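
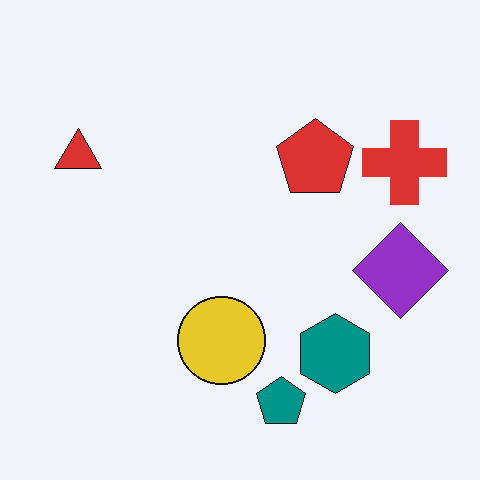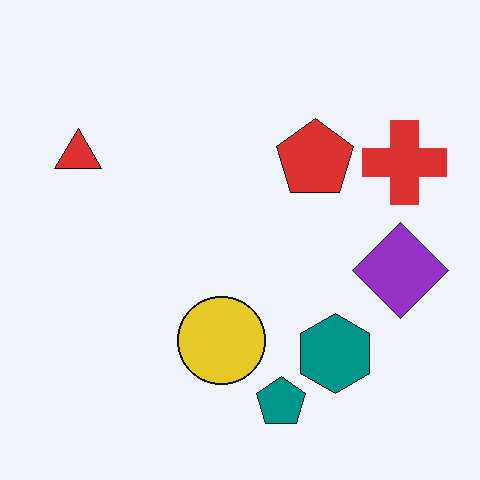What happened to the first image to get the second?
This is the original image given moderate JPEG compression.

Blocky 8×8 compression artifacts appear around shape edges and the flat background shows ringing — characteristic JPEG degradation.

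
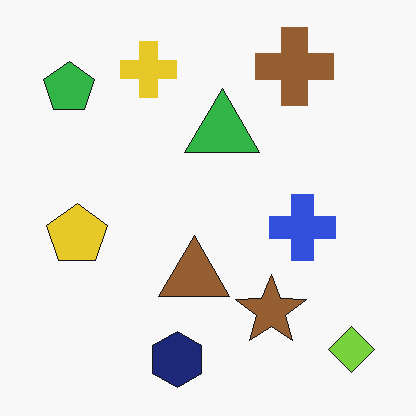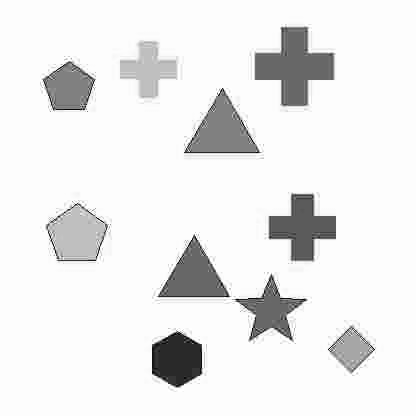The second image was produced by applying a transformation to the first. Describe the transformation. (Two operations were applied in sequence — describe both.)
Degraded with heavy JPEG compression, then converted to grayscale.

Blocky 8×8 compression artifacts appear around shape edges and the flat background shows ringing — characteristic JPEG degradation. All color is removed — every shape is now a shade of grey.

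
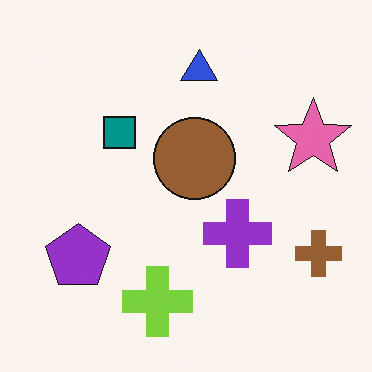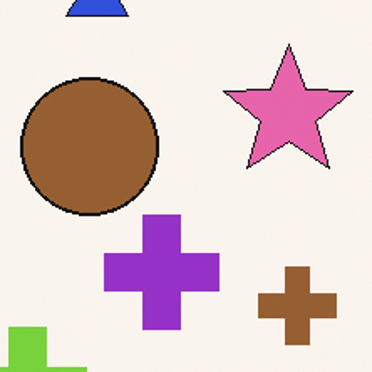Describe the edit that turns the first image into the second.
It was cropped tightly and scaled back up.

The visible shapes are larger and the field of view is narrower; shapes near the original edges may be partly or wholly outside the frame — a crop-and-rescale.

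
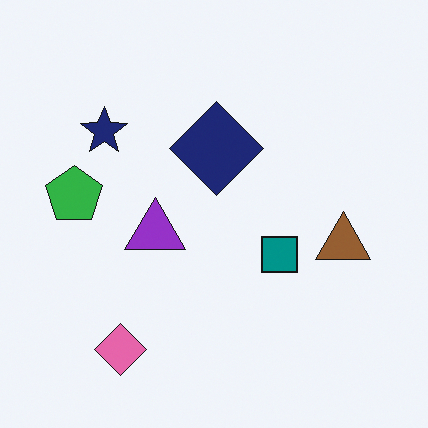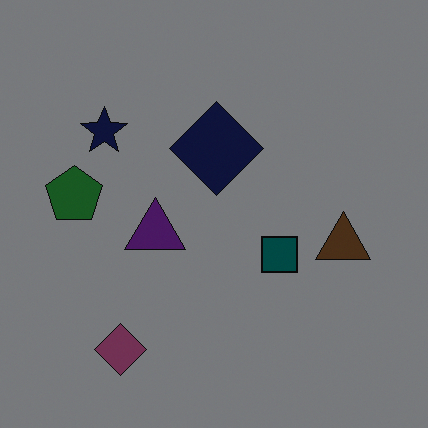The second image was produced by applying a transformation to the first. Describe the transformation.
It was substantially darkened.

Every pixel — background and shapes alike — is uniformly darkened.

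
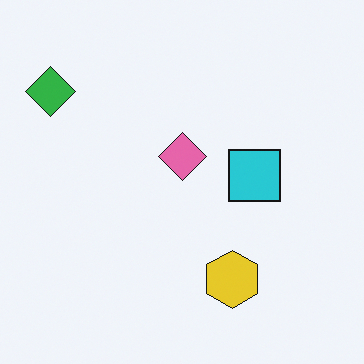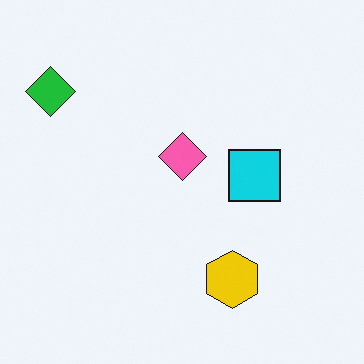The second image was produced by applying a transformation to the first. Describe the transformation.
This is the original image slightly oversaturated.

All colors are more vivid — a global saturation change.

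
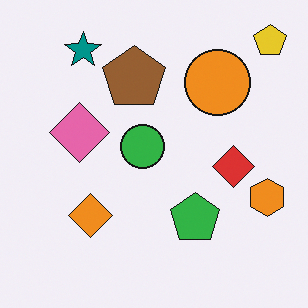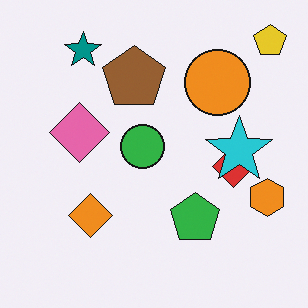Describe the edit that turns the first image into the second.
It was overlaid with an additional cyan star.

A cyan star appears in the second image that is absent from the first.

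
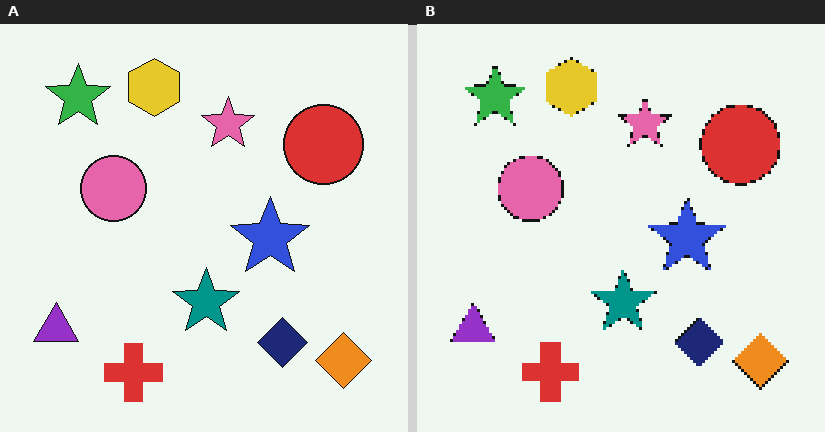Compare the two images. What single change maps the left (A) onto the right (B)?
The image was lightly pixelated (a mild mosaic effect).

Shapes are reduced to large square blocks; fine edges and outlines are lost — a downscale-then-upscale (mosaic) effect.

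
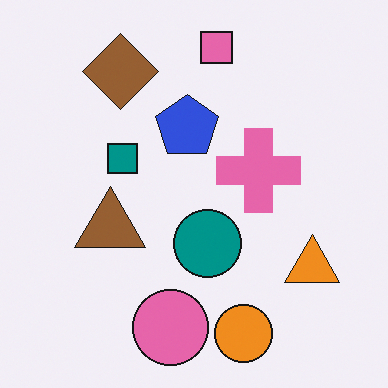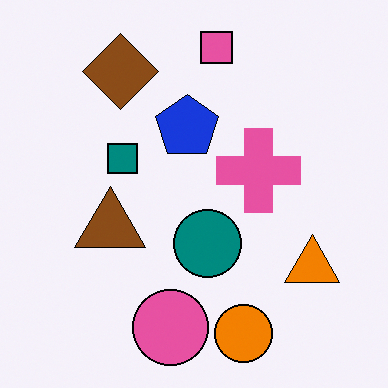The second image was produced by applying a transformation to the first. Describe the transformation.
Given slightly increased contrast.

Tones are pushed away from mid-grey across the whole image — a global contrast change.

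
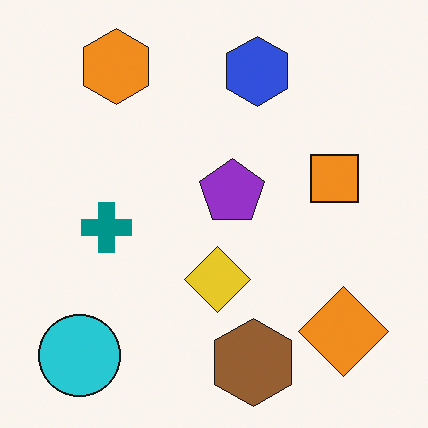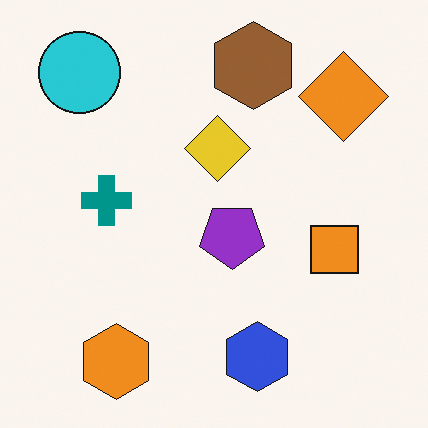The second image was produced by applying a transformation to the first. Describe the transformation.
The second image is the first flipped vertically (top ↔ bottom).

The orange hexagon is in the top-left of the first image and the bottom-left of the second — shapes on opposite sides of the horizontal midline have swapped in a mirror flip.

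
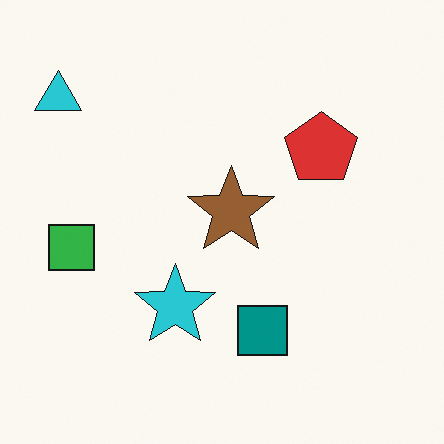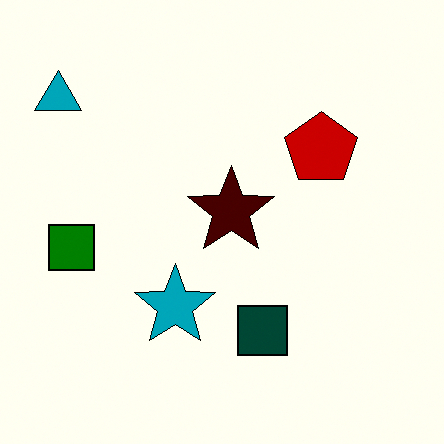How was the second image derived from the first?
The transformation is: given much higher contrast.

Tones are pushed away from mid-grey across the whole image — a global contrast change.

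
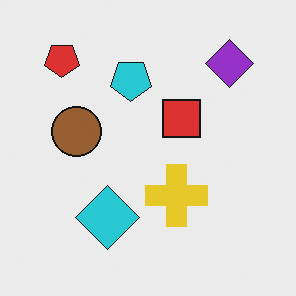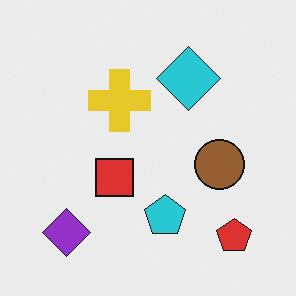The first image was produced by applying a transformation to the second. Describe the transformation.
The first image is the second rotated 180°.

The red pentagon sits in the bottom-right of the second image and the top-left of the first — consistent with a whole-image 180° rotation.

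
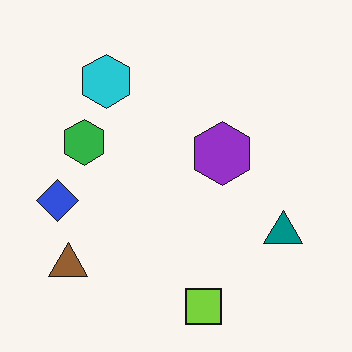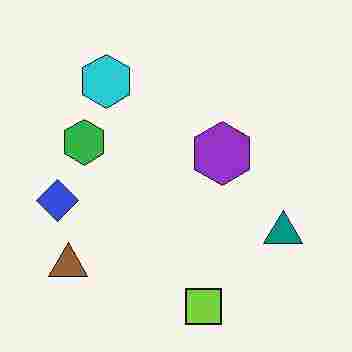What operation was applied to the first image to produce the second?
This is the original image heavily JPEG-compressed with obvious blocking artifacts.

Blocky 8×8 compression artifacts appear around shape edges and the flat background shows ringing — characteristic JPEG degradation.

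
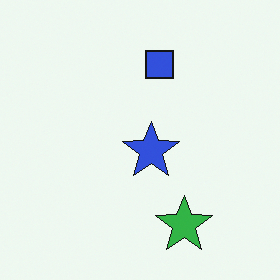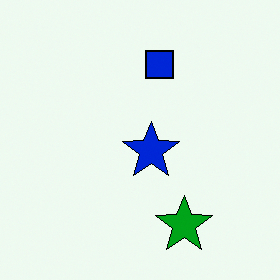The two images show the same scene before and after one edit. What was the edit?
The transformation is: given slightly increased contrast.

Tones are pushed away from mid-grey across the whole image — a global contrast change.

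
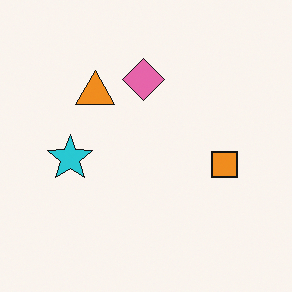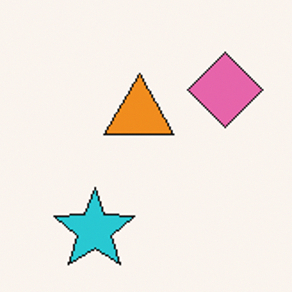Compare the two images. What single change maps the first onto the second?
The transformation is: cropped to a noticeably smaller region and rescaled.

The visible shapes are larger and the field of view is narrower; shapes near the original edges may be partly or wholly outside the frame — a crop-and-rescale.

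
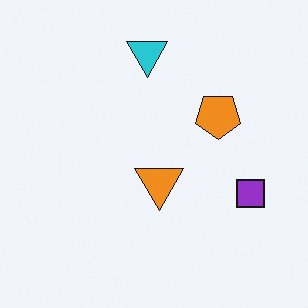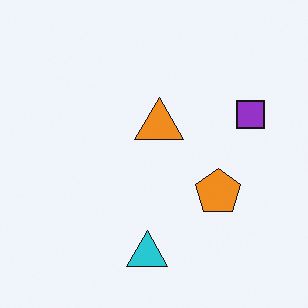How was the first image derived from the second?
This is the original image flipped vertically (top ↔ bottom).

The cyan triangle is in the bottom of the second image and the top of the first — shapes on opposite sides of the horizontal midline have swapped in a mirror flip.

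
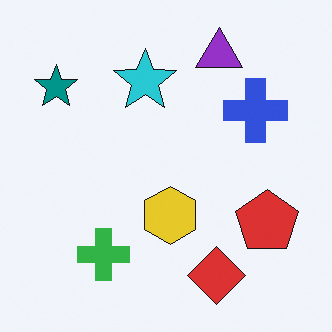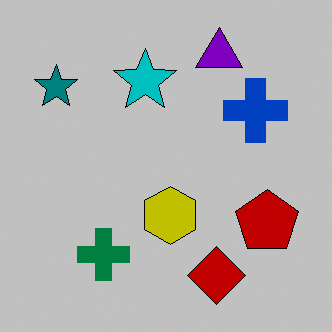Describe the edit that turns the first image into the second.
This is the original image heavily posterized to just a handful of flat colors.

Each flat color has snapped to a coarser quantized level — most visibly, the near-white background has dropped to a flat grey.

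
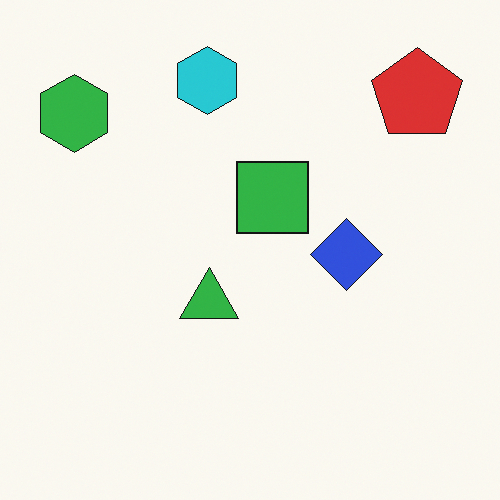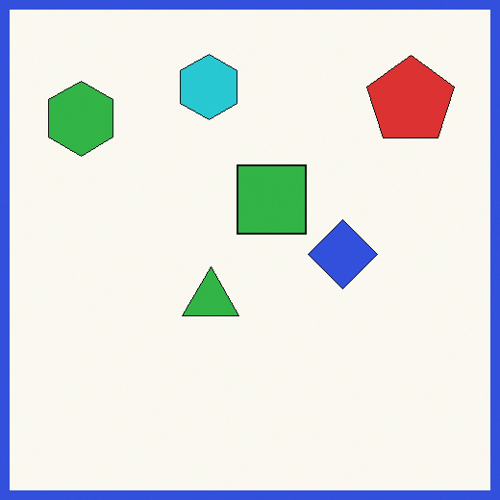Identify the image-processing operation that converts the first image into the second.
The transformation is: framed with a blue border.

A solid blue frame runs around the edge of the second image, with the content slightly shrunk inside it.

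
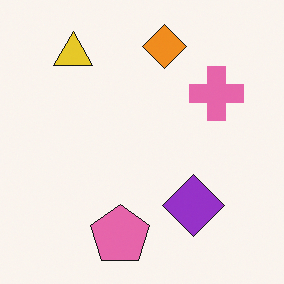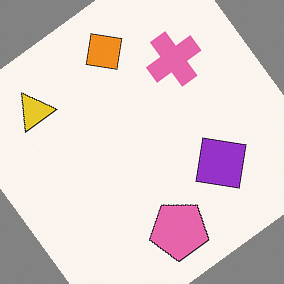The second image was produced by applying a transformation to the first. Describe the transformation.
The transformation is: rotated counter-clockwise by a large amount — several tens of degrees.

Every shape is tilted by the same angle and the image corners show triangular fill wedges — a whole-image rotation by a non-right angle.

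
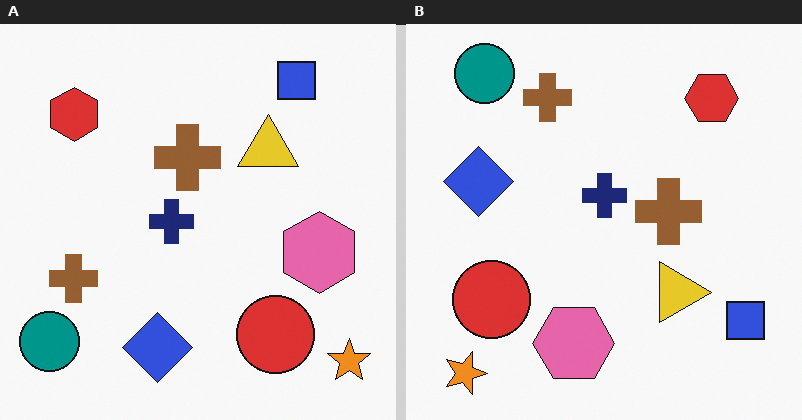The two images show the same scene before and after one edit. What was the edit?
The right (B) image is the left (A) rotated 90° clockwise.

The orange star sits in the bottom-right of the left (A) image and the bottom-left of the right (B) — consistent with a whole-image 90° clockwise rotation.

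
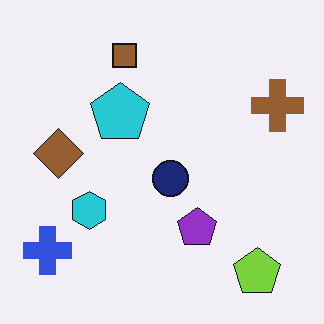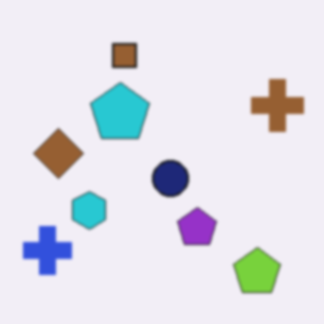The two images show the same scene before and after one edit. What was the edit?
It was given a subtle gaussian blur.

Shape edges and outlines are uniformly softened across the whole image.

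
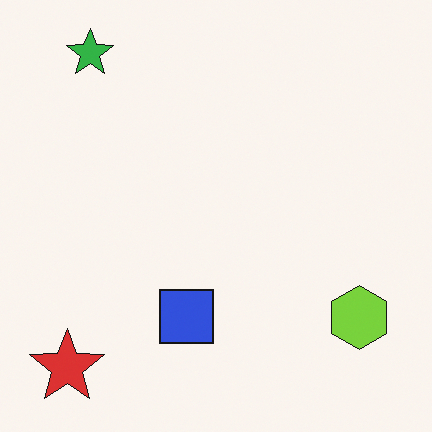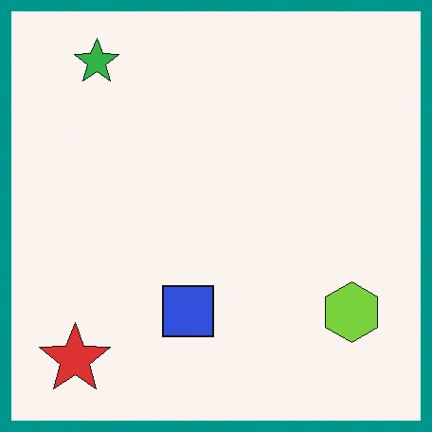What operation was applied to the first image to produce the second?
Framed with a teal border.

A solid teal frame runs around the edge of the second image, with the content slightly shrunk inside it.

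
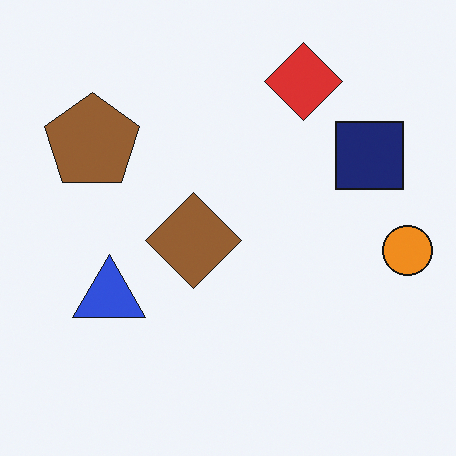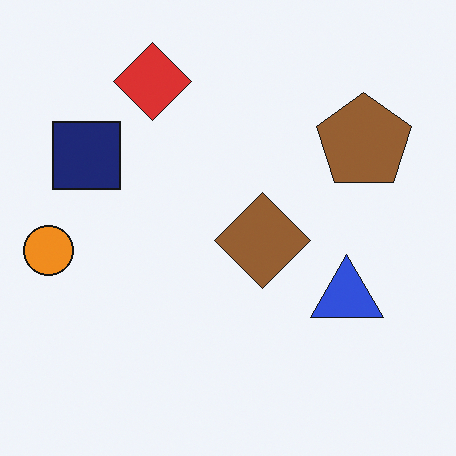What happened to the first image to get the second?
Flipped horizontally (left ↔ right).

The orange circle is in the right of the first image and the left of the second — shapes on opposite sides of the vertical midline have swapped in a mirror flip.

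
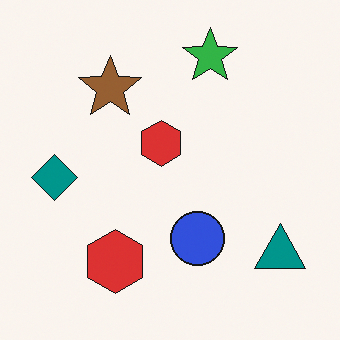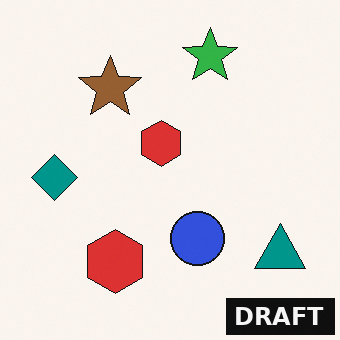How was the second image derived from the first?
It was watermarked with the text "DRAFT" in the lower-right corner.

A dark label reading "DRAFT" appears in the lower-right corner.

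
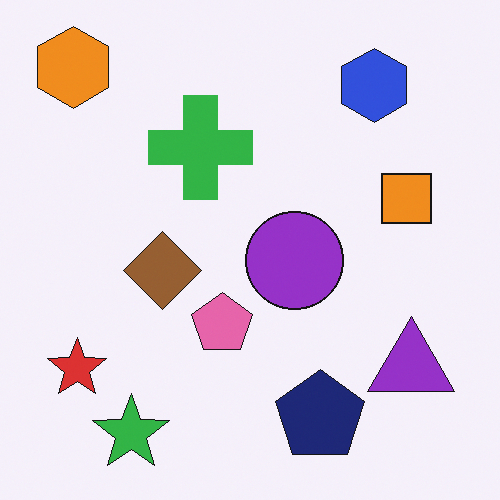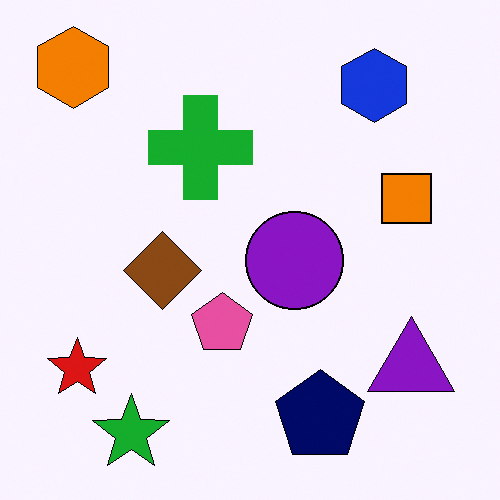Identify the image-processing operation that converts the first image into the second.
The transformation is: given slightly increased contrast.

Tones are pushed away from mid-grey across the whole image — a global contrast change.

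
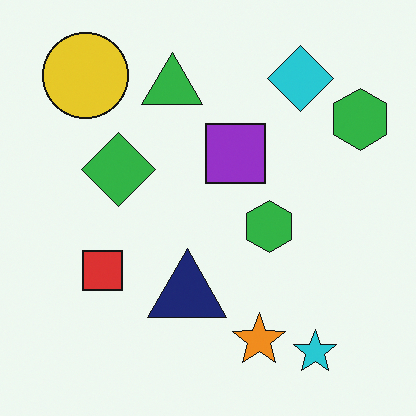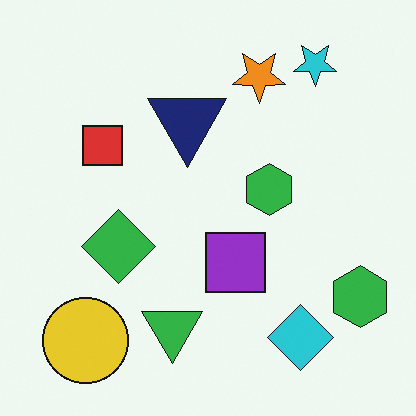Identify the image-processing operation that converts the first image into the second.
Flipped vertically (top ↔ bottom).

The cyan star is in the bottom-right of the first image and the top-right of the second — shapes on opposite sides of the horizontal midline have swapped in a mirror flip.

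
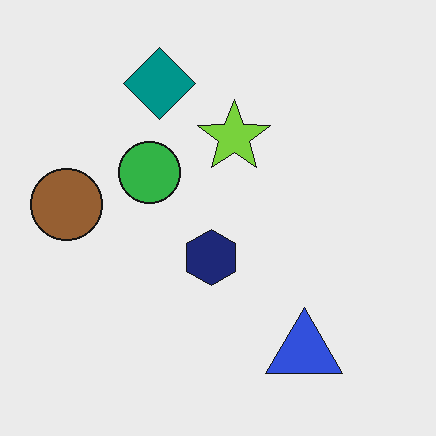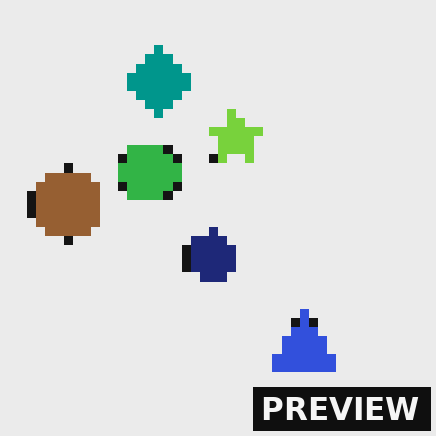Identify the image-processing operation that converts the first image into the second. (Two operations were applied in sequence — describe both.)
Coarsely pixelated, then watermarked with the text "PREVIEW" in the lower-right corner.

Shapes are reduced to large square blocks; fine edges and outlines are lost — a downscale-then-upscale (mosaic) effect. A dark label reading "PREVIEW" appears in the lower-right corner.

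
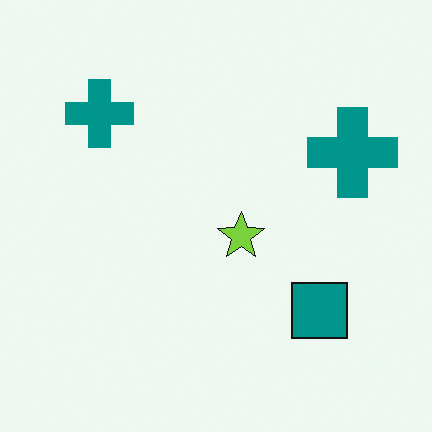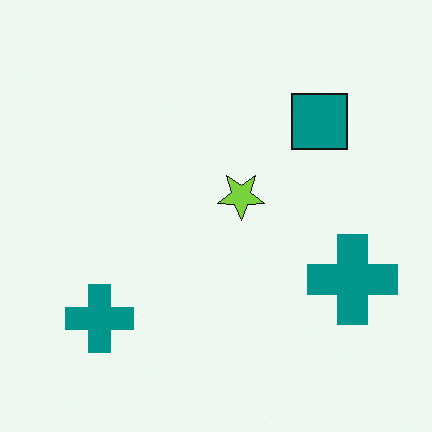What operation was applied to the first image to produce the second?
The image was flipped vertically (top ↔ bottom).

The teal square is in the bottom-right of the first image and the top-right of the second — shapes on opposite sides of the horizontal midline have swapped in a mirror flip.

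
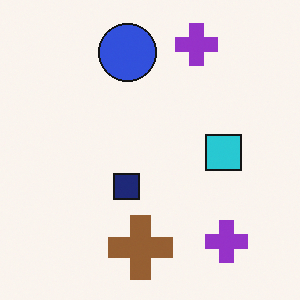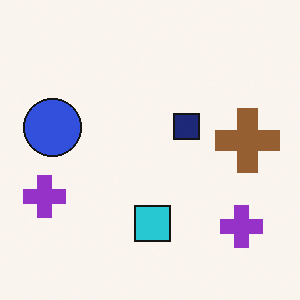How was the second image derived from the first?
The second image is the first transposed (reflected across the top-left ↔ bottom-right diagonal).

Shapes have swapped their row and column positions — what was in the top-right is now in the bottom-left — a diagonal reflection.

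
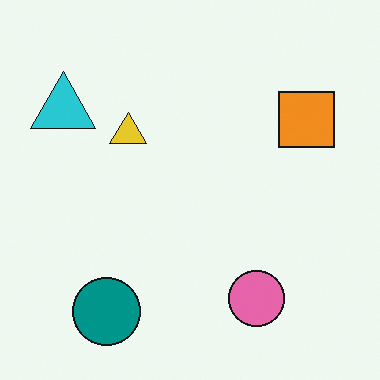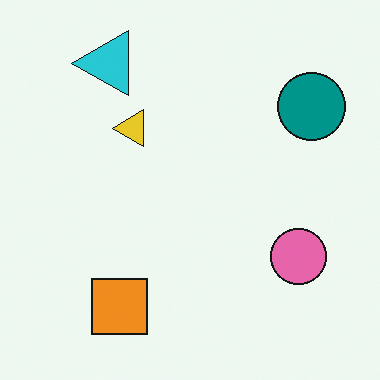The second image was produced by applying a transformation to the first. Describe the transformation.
This is the original image transposed (reflected across the top-left ↔ bottom-right diagonal).

Shapes have swapped their row and column positions — what was in the top-right is now in the bottom-left — a diagonal reflection.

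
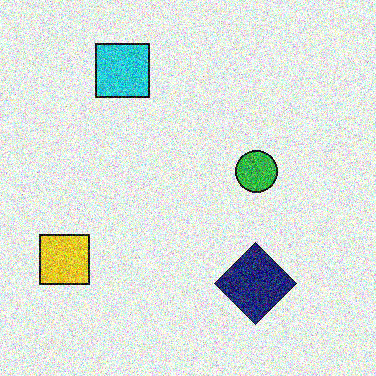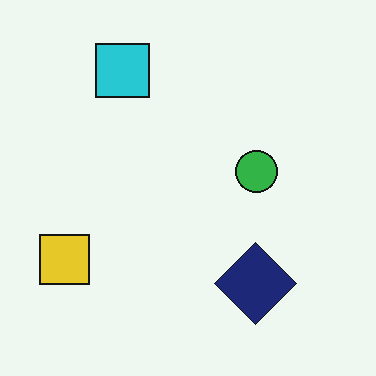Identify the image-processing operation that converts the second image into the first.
This is the original image degraded with a thick layer of grain.

Random speckle covers the whole image, including the flat background.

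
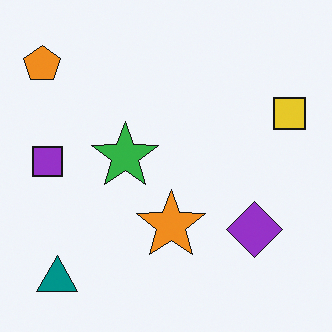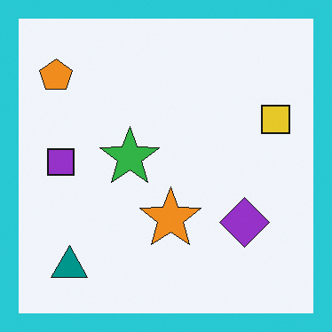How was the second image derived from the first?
The image was framed with a cyan border.

A solid cyan frame runs around the edge of the second image, with the content slightly shrunk inside it.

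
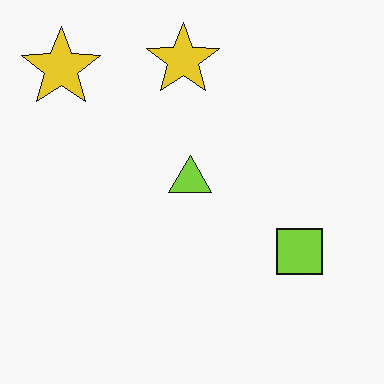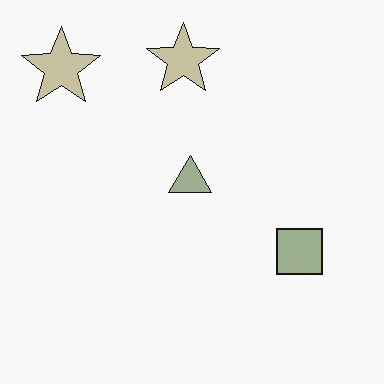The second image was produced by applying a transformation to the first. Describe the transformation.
The second image is the first heavily desaturated.

All colors are more muted and greyish — a global saturation change.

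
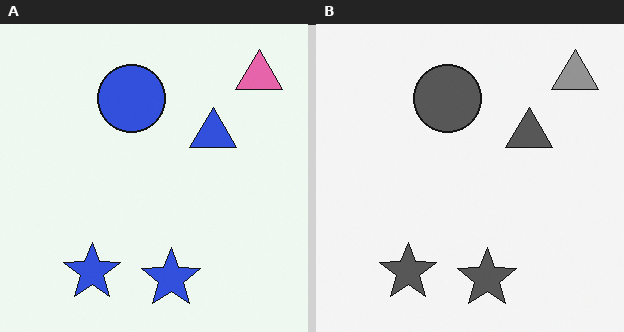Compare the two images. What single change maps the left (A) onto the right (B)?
It was converted to grayscale.

All color is removed — every shape is now a shade of grey.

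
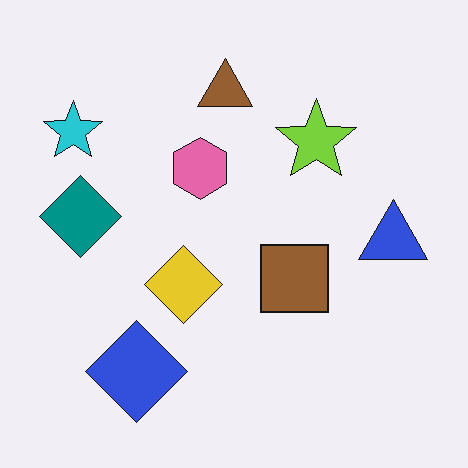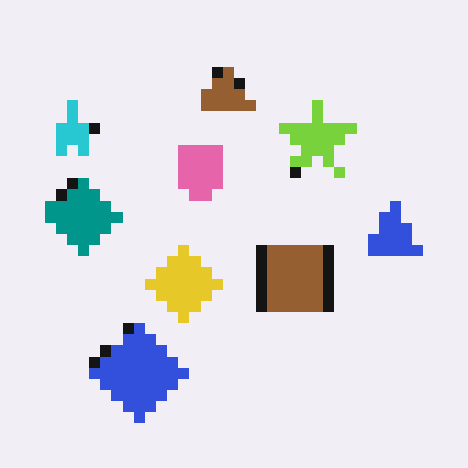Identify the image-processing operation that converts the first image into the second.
Coarsely pixelated.

Shapes are reduced to large square blocks; fine edges and outlines are lost — a downscale-then-upscale (mosaic) effect.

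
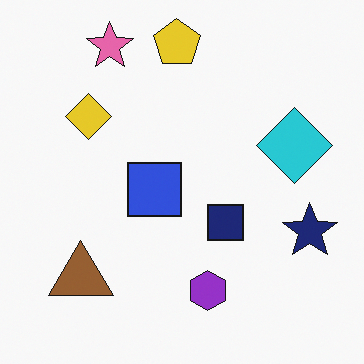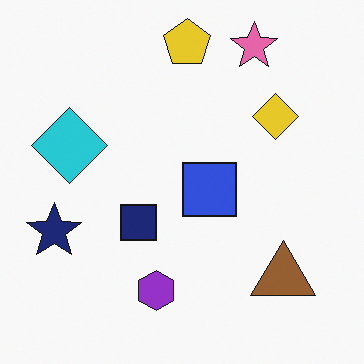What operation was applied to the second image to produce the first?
The image was flipped horizontally (left ↔ right).

The navy star is in the left of the second image and the right of the first — shapes on opposite sides of the vertical midline have swapped in a mirror flip.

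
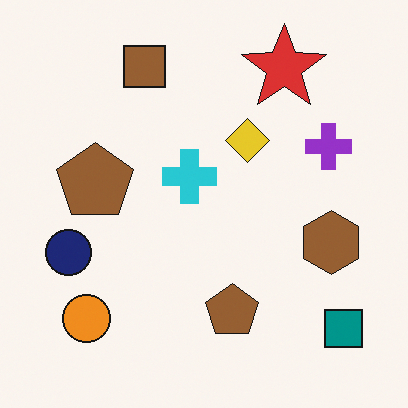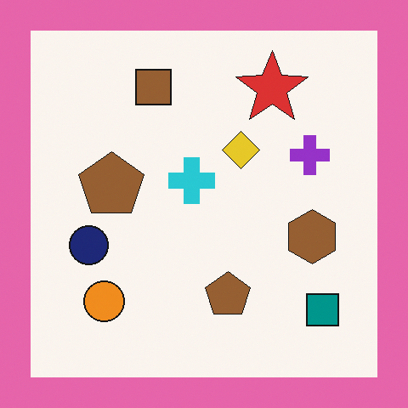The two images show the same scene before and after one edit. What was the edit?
This is the original image framed with a pink border.

A solid pink frame runs around the edge of the second image, with the content slightly shrunk inside it.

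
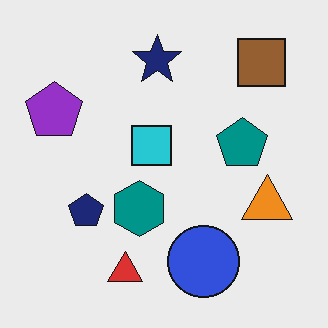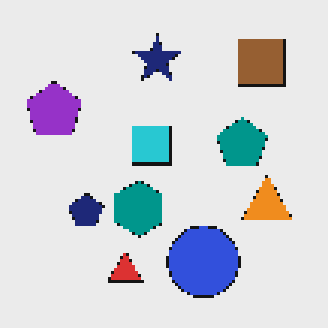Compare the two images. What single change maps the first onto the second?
The second image is the first lightly pixelated (a mild mosaic effect).

Shapes are reduced to large square blocks; fine edges and outlines are lost — a downscale-then-upscale (mosaic) effect.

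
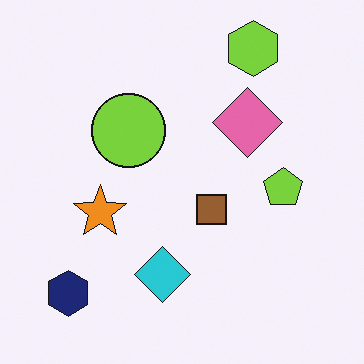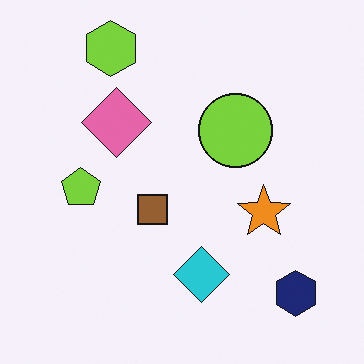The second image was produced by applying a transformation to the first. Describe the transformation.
The image was flipped horizontally (left ↔ right).

The navy hexagon is in the bottom-left of the first image and the bottom-right of the second — shapes on opposite sides of the vertical midline have swapped in a mirror flip.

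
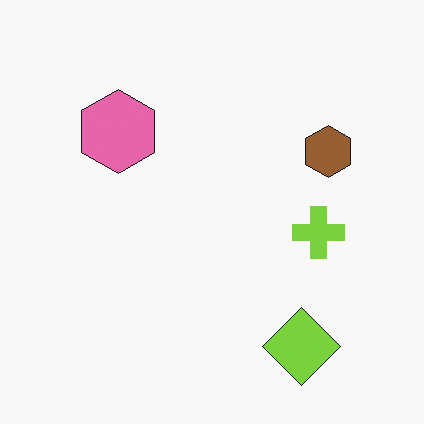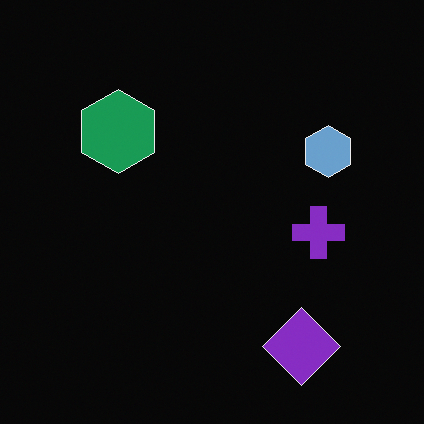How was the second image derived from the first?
The image was color-inverted (negative).

The light background has become dark and every shape's color is its complement — a photographic negative.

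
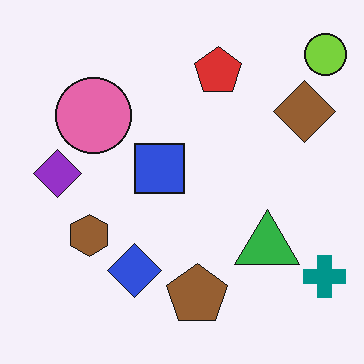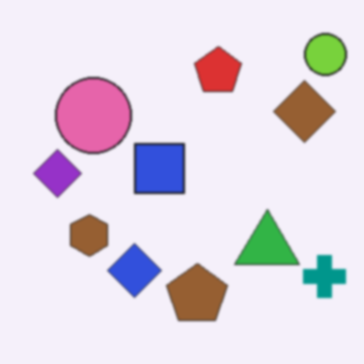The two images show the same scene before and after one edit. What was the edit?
The second image is the first given a subtle gaussian blur.

Shape edges and outlines are uniformly softened across the whole image.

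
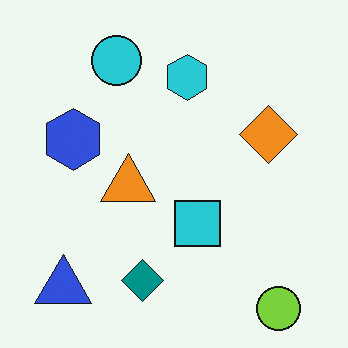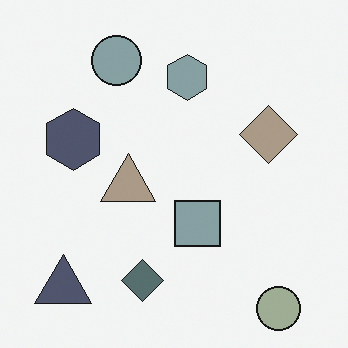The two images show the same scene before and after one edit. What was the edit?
The second image is the first made much more muted (saturation change).

All colors are more muted and greyish — a global saturation change.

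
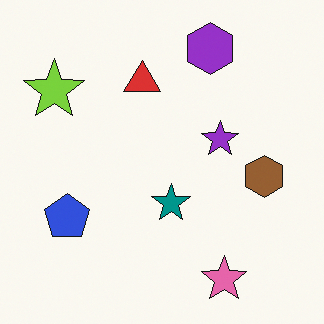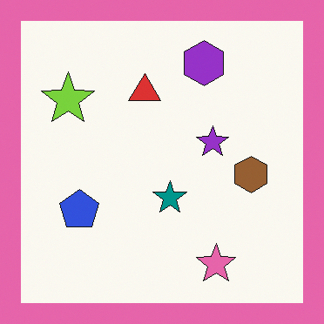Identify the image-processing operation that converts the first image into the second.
The transformation is: framed with a pink border.

A solid pink frame runs around the edge of the second image, with the content slightly shrunk inside it.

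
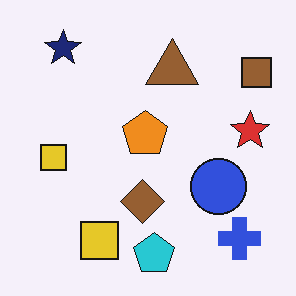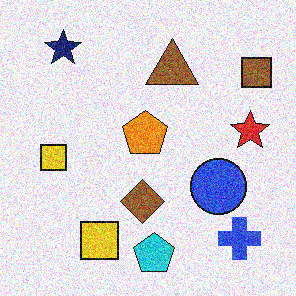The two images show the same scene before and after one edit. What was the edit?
It was degraded with heavy additive noise.

Random speckle covers the whole image, including the flat background.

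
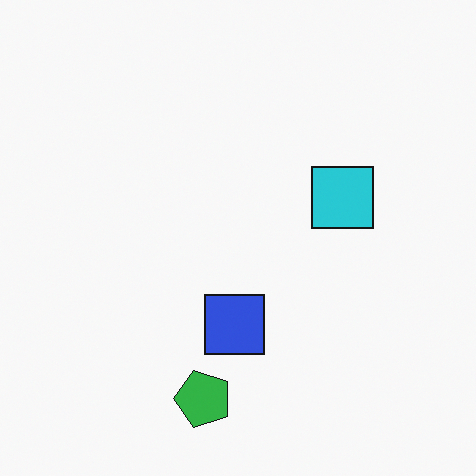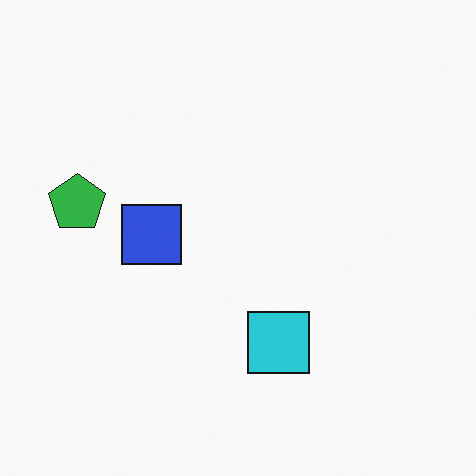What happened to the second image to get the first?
The transformation is: rotated 90° counter-clockwise.

The green pentagon sits in the left of the second image and the bottom of the first — consistent with a whole-image 90° counter-clockwise rotation.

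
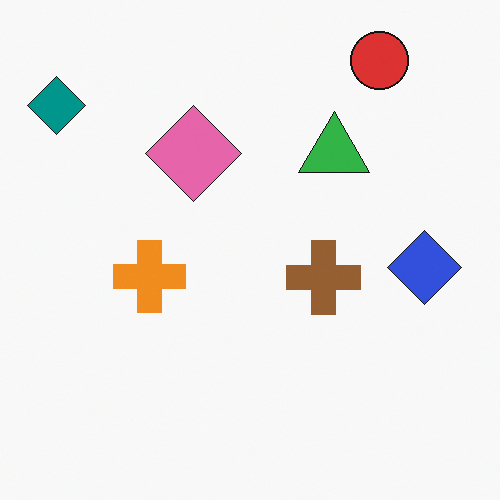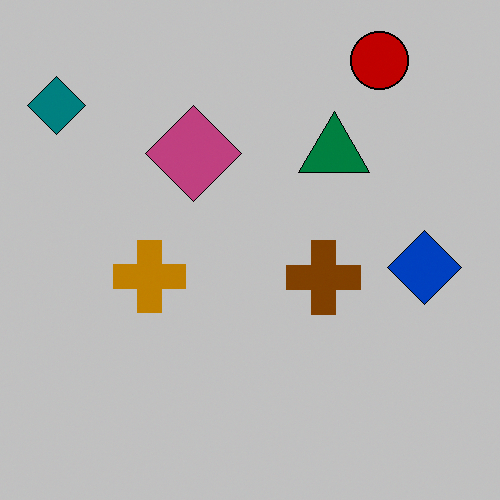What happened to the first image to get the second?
This is the original image heavily posterized to just a handful of flat colors.

Each flat color has snapped to a coarser quantized level — most visibly, the near-white background has dropped to a flat grey.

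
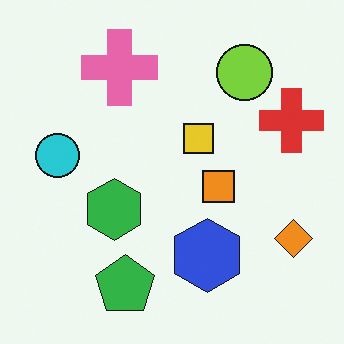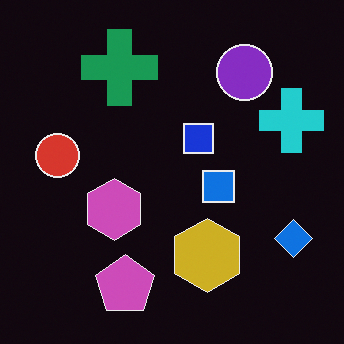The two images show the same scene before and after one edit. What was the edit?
The transformation is: color-inverted (negative).

The light background has become dark and every shape's color is its complement — a photographic negative.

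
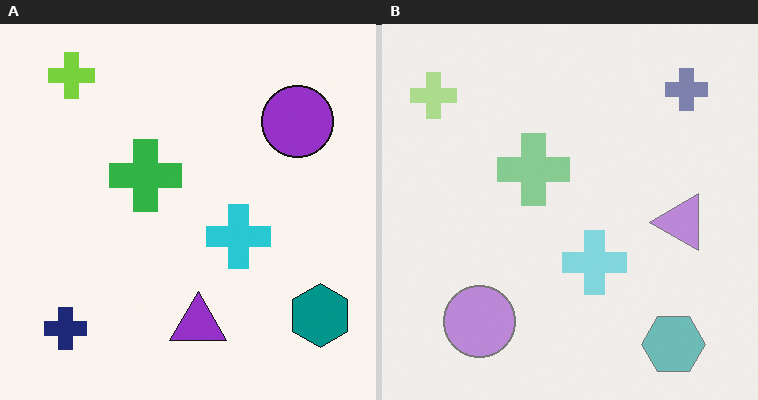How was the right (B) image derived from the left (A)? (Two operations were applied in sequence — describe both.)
Transposed (reflected across the top-left ↔ bottom-right diagonal), then washed out (contrast reduced).

Shapes have swapped their row and column positions — what was in the top-right is now in the bottom-left — a diagonal reflection. Tones are pushed toward mid-grey across the whole image — a global contrast change.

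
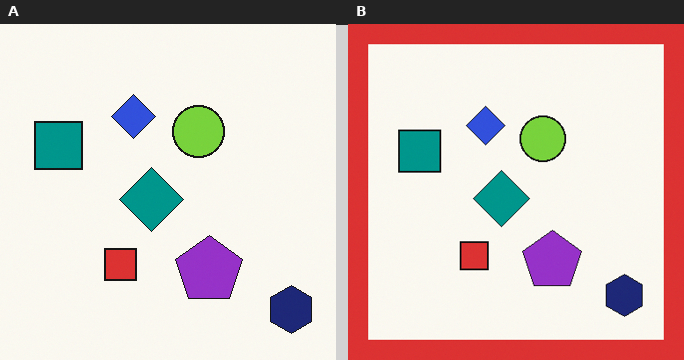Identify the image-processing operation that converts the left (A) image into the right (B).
This is the original image framed with a red border.

A solid red frame runs around the edge of the right (B) image, with the content slightly shrunk inside it.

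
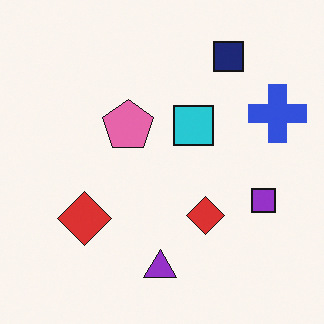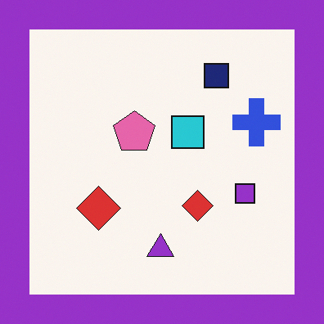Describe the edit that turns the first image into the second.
The second image is the first framed with a purple border.

A solid purple frame runs around the edge of the second image, with the content slightly shrunk inside it.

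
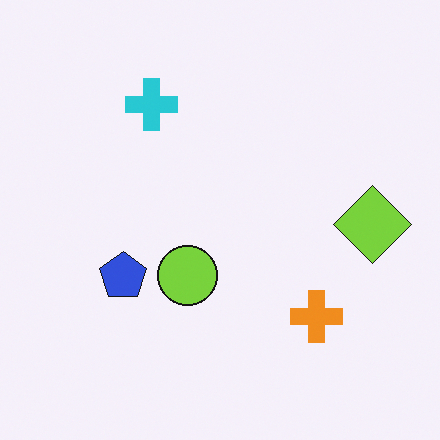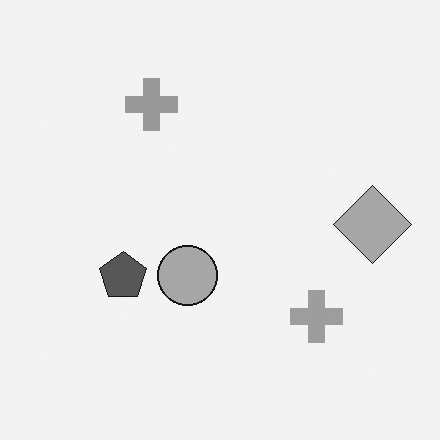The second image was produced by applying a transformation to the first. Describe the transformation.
The transformation is: converted to grayscale.

All color is removed — every shape is now a shade of grey.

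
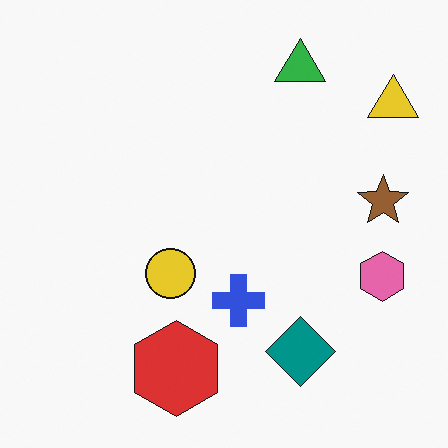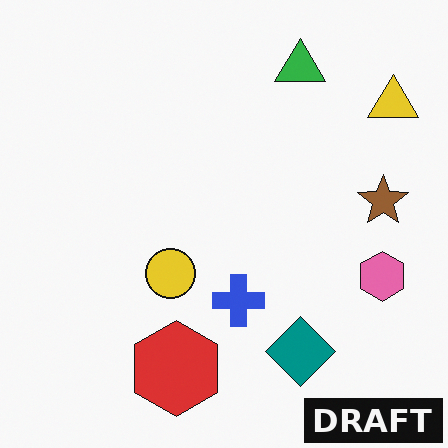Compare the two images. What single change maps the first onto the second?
This is the original image watermarked with the text "DRAFT" in the lower-right corner.

A dark label reading "DRAFT" appears in the lower-right corner.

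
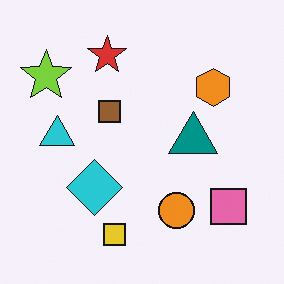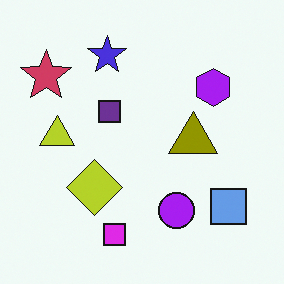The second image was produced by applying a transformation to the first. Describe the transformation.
The image was hue-shifted through roughly half the color wheel.

Every shape's color has rotated by the same amount around the hue wheel — a uniform hue shift.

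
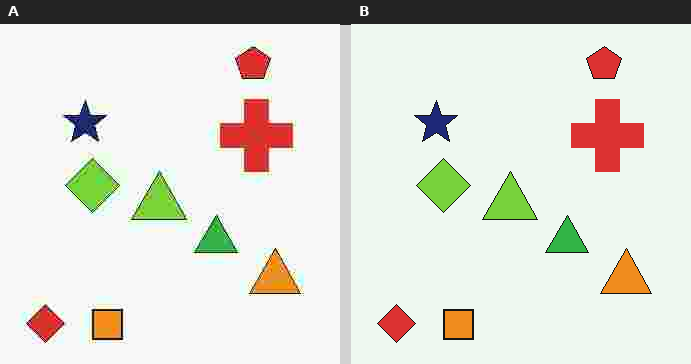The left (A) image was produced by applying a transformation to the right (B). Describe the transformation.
The transformation is: heavily JPEG-compressed with obvious blocking artifacts.

Blocky 8×8 compression artifacts appear around shape edges and the flat background shows ringing — characteristic JPEG degradation.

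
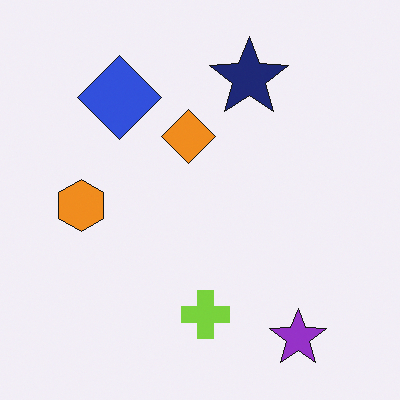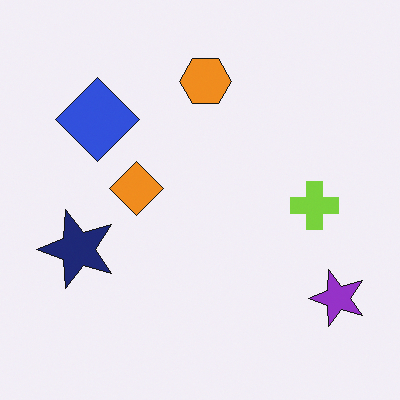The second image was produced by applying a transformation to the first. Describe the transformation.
The second image is the first transposed (reflected across the top-left ↔ bottom-right diagonal).

Shapes have swapped their row and column positions — what was in the top-right is now in the bottom-left — a diagonal reflection.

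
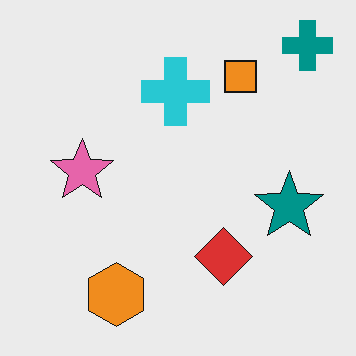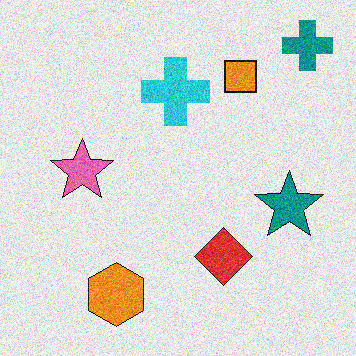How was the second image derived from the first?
The image was degraded with visible gaussian noise.

Random speckle covers the whole image, including the flat background.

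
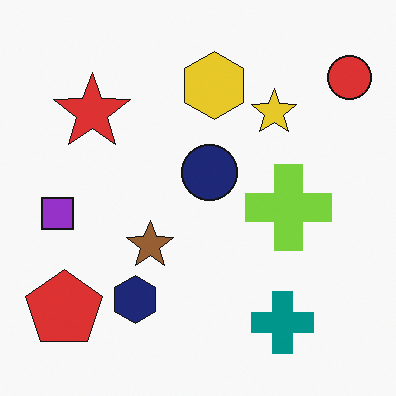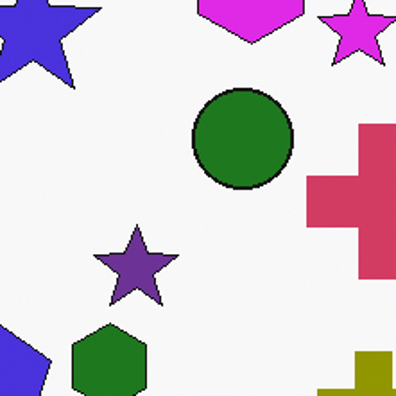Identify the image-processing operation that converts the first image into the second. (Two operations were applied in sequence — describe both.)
The image was hue-shifted through roughly half the color wheel, then cropped to a noticeably smaller region and rescaled.

Every shape's color has rotated by the same amount around the hue wheel — a uniform hue shift. The visible shapes are larger and the field of view is narrower; shapes near the original edges may be partly or wholly outside the frame — a crop-and-rescale.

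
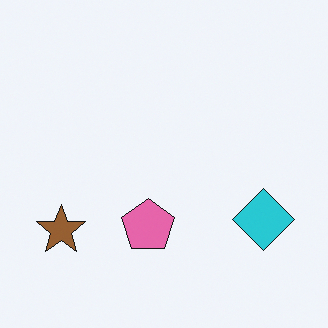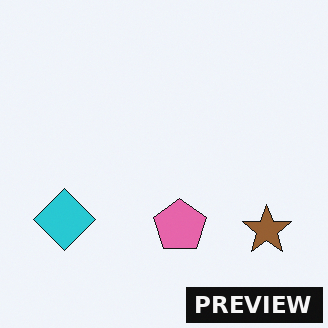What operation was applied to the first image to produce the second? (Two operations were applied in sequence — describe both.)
Flipped horizontally (left ↔ right), then watermarked with the text "PREVIEW" in the lower-right corner.

The brown star is in the bottom-left of the first image and the bottom-right of the second — shapes on opposite sides of the vertical midline have swapped in a mirror flip. A dark label reading "PREVIEW" appears in the lower-right corner.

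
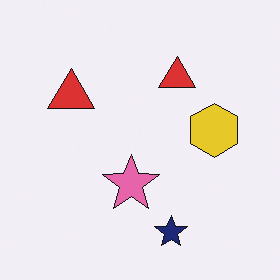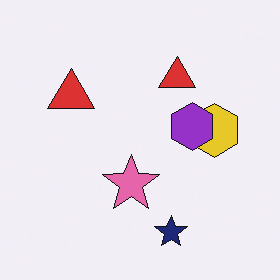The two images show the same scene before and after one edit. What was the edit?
It was overlaid with an additional purple hexagon.

A purple hexagon appears in the second image that is absent from the first.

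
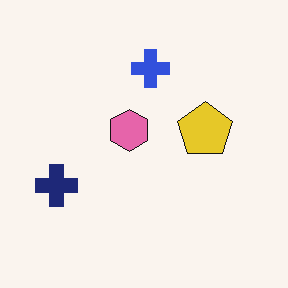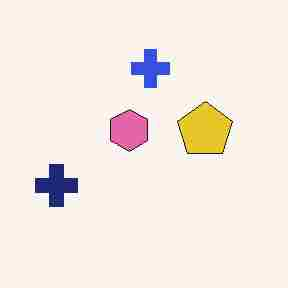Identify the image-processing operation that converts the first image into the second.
The transformation is: degraded with heavy JPEG compression.

Blocky 8×8 compression artifacts appear around shape edges and the flat background shows ringing — characteristic JPEG degradation.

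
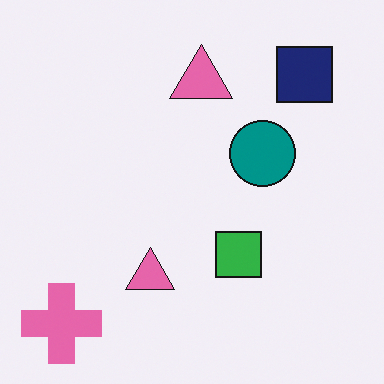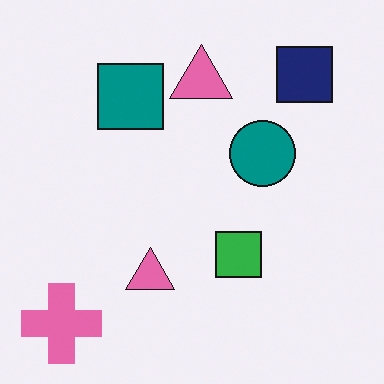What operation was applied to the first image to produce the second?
The transformation is: overlaid with an additional teal square.

A teal square appears in the second image that is absent from the first.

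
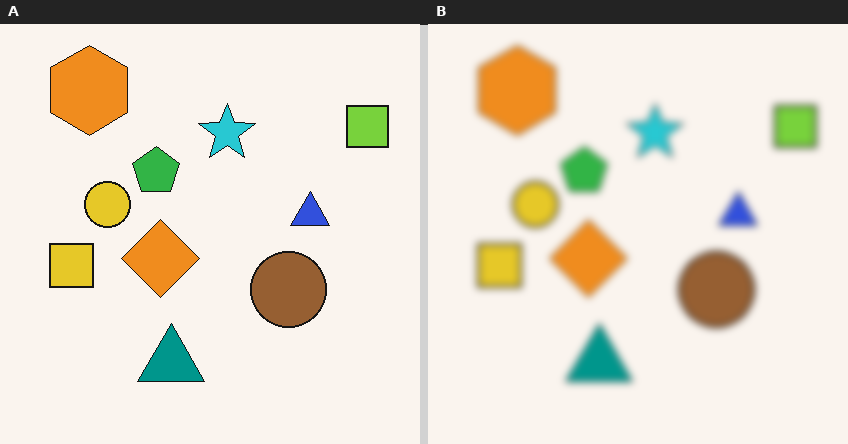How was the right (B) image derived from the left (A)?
The transformation is: noticeably gaussian-blurred.

Shape edges and outlines are uniformly softened across the whole image.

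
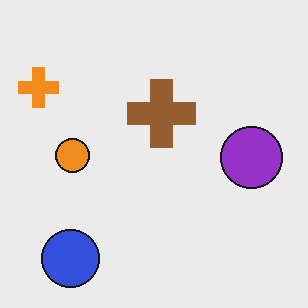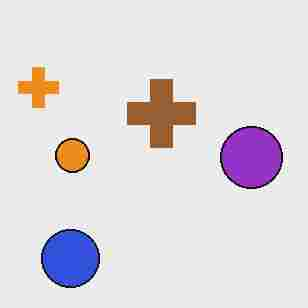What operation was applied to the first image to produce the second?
The transformation is: heavily JPEG-compressed with obvious blocking artifacts.

Blocky 8×8 compression artifacts appear around shape edges and the flat background shows ringing — characteristic JPEG degradation.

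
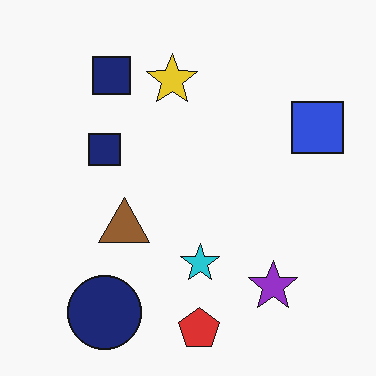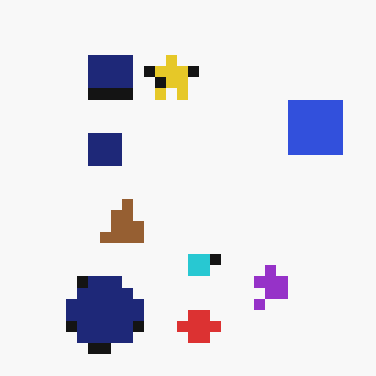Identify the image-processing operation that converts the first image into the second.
Coarsely pixelated.

Shapes are reduced to large square blocks; fine edges and outlines are lost — a downscale-then-upscale (mosaic) effect.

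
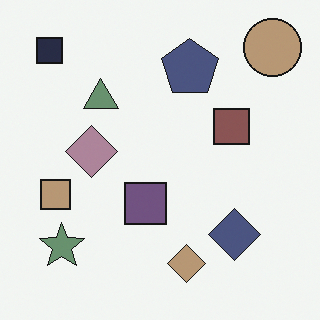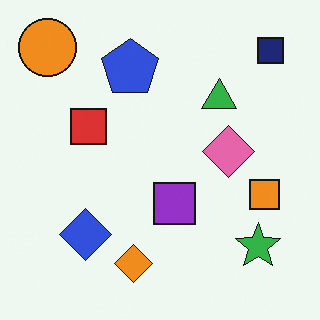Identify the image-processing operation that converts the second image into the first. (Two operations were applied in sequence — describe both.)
The first image is the second heavily desaturated, then flipped horizontally (left ↔ right).

All colors are more muted and greyish — a global saturation change. The orange circle is in the top-left of the second image and the top-right of the first — shapes on opposite sides of the vertical midline have swapped in a mirror flip.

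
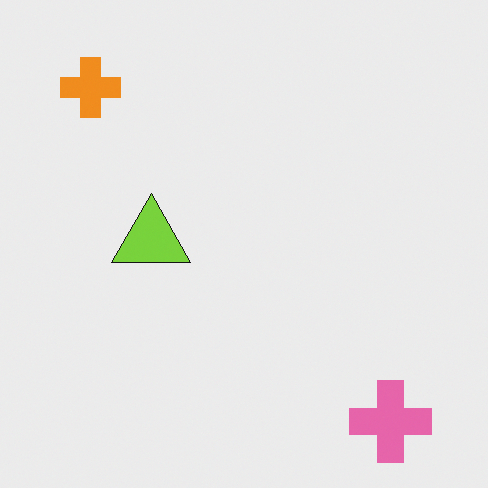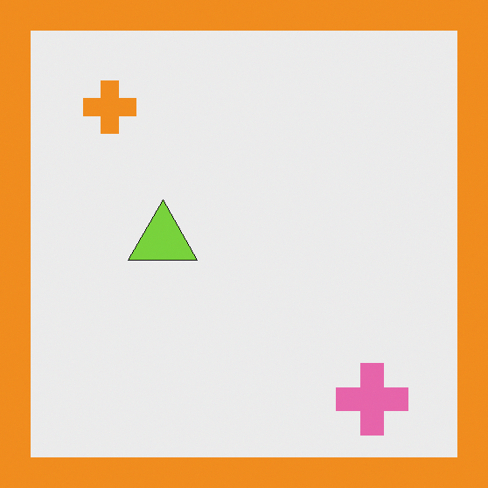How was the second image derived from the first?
It was framed with a orange border.

A solid orange frame runs around the edge of the second image, with the content slightly shrunk inside it.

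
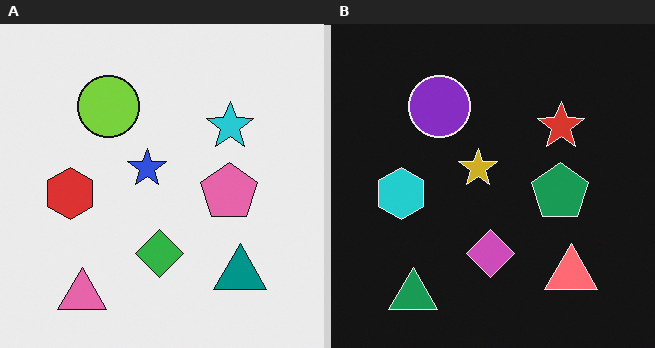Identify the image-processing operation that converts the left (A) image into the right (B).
The transformation is: color-inverted (negative).

The light background has become dark and every shape's color is its complement — a photographic negative.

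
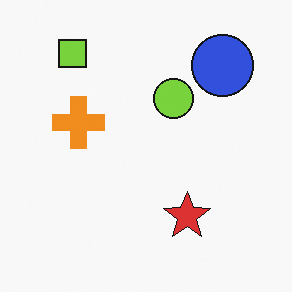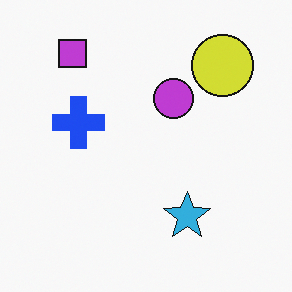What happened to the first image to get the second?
The image was hue-shifted through roughly half the color wheel.

Every shape's color has rotated by the same amount around the hue wheel — a uniform hue shift.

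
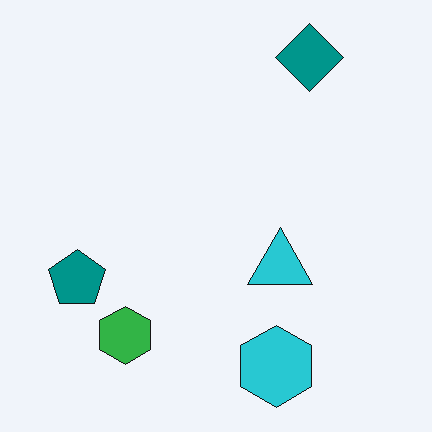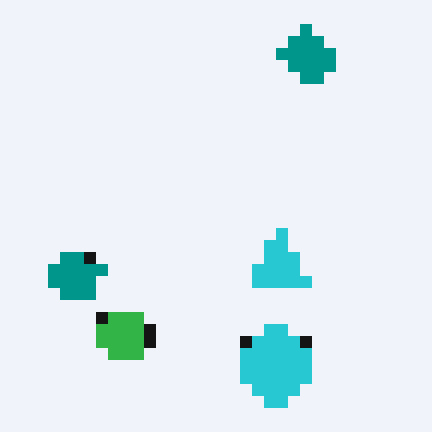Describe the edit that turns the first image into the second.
This is the original image heavily pixelated into large blocks.

Shapes are reduced to large square blocks; fine edges and outlines are lost — a downscale-then-upscale (mosaic) effect.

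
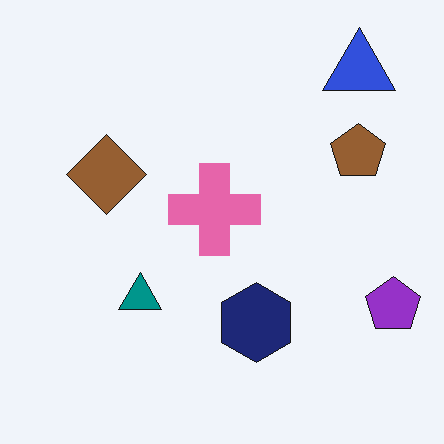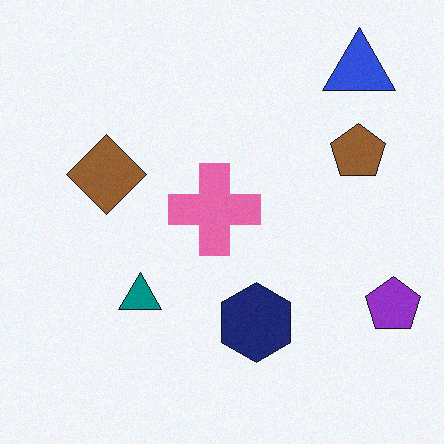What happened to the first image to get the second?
The transformation is: degraded with a light layer of grain.

Random speckle covers the whole image, including the flat background.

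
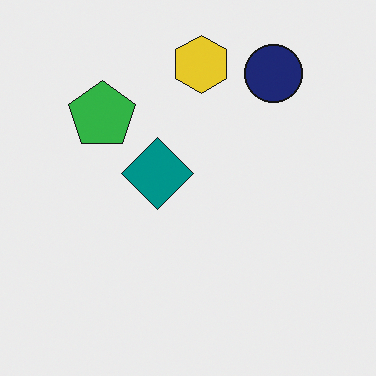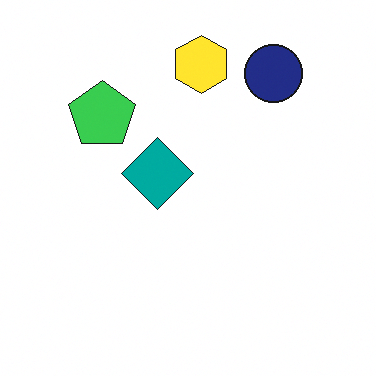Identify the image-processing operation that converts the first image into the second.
The transformation is: slightly brightened.

Every pixel — background and shapes alike — is uniformly brightened.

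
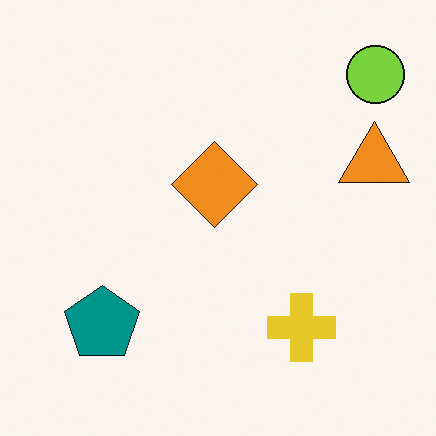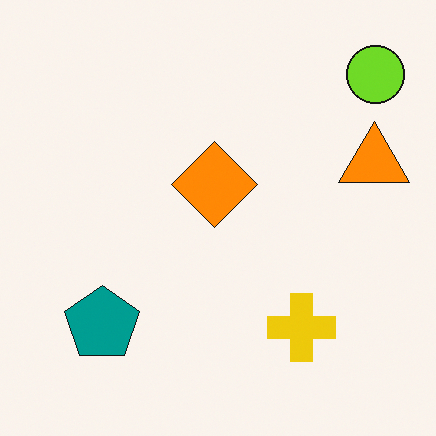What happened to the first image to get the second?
It was slightly oversaturated.

All colors are more vivid — a global saturation change.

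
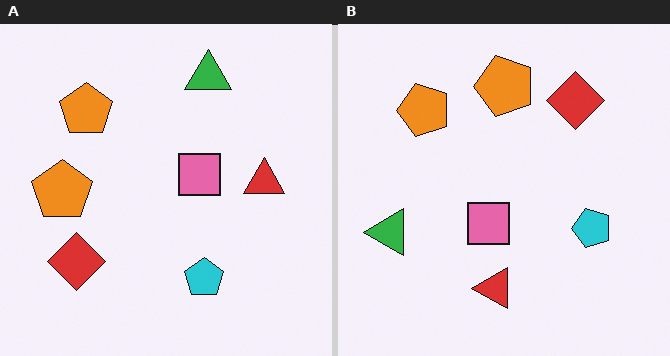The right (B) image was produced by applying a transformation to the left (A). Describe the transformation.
The image was transposed (reflected across the top-left ↔ bottom-right diagonal).

Shapes have swapped their row and column positions — what was in the top-right is now in the bottom-left — a diagonal reflection.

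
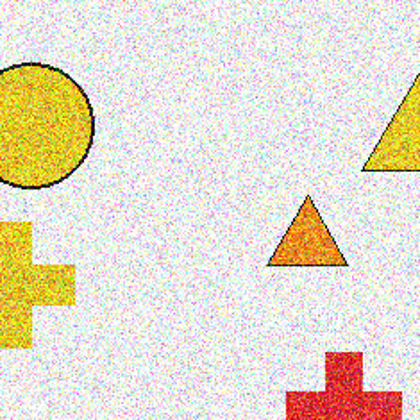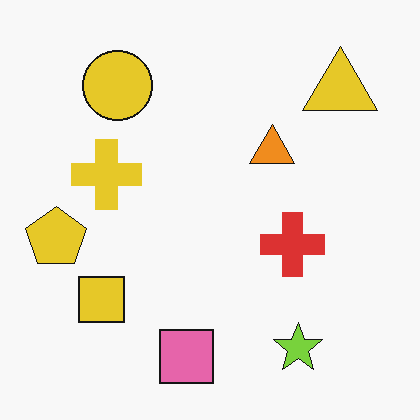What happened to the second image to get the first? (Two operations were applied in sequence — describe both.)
The image was degraded with a thick layer of grain, then cropped tightly and scaled back up.

Random speckle covers the whole image, including the flat background. The visible shapes are larger and the field of view is narrower; shapes near the original edges may be partly or wholly outside the frame — a crop-and-rescale.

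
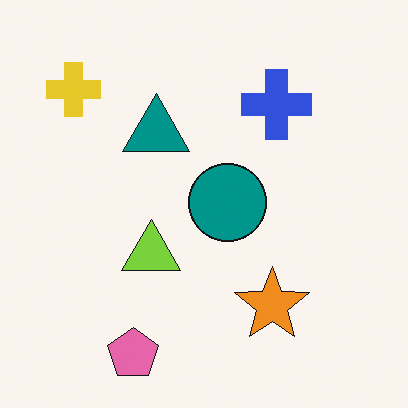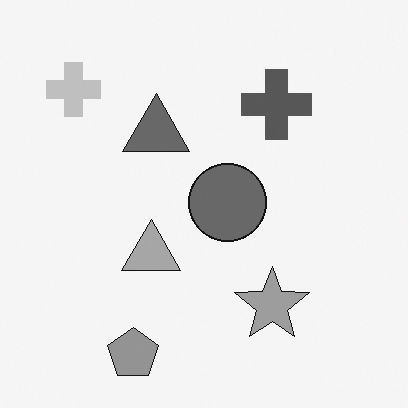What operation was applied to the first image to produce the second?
This is the original image converted to grayscale.

All color is removed — every shape is now a shade of grey.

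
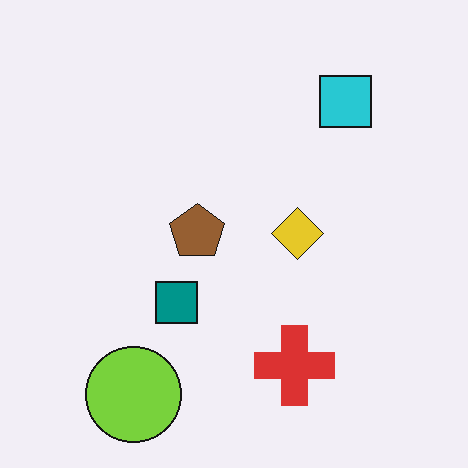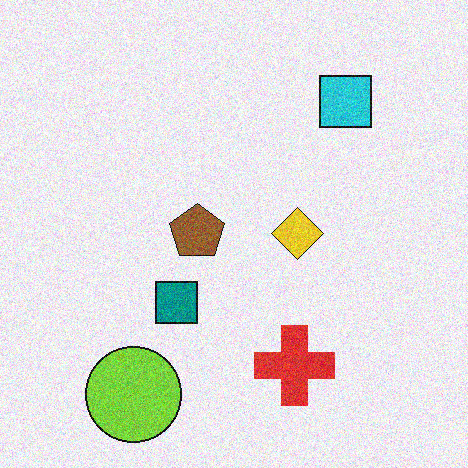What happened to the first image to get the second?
It was degraded with visible gaussian noise.

Random speckle covers the whole image, including the flat background.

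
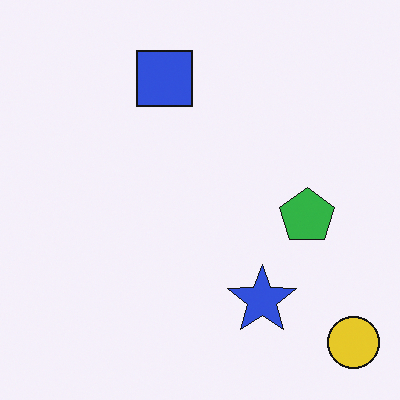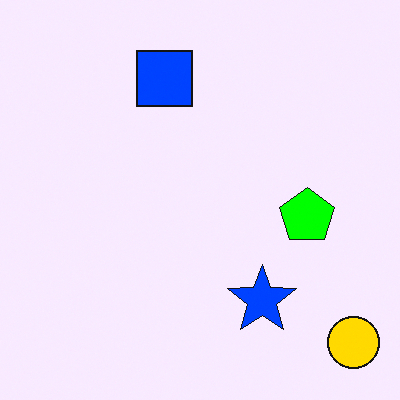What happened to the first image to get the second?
The image was made much more vivid (saturation change).

All colors are more vivid — a global saturation change.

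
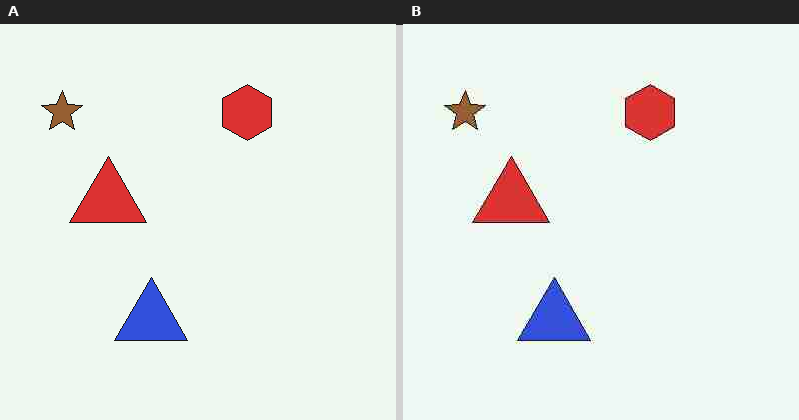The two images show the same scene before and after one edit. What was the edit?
It was heavily JPEG-compressed with obvious blocking artifacts.

Blocky 8×8 compression artifacts appear around shape edges and the flat background shows ringing — characteristic JPEG degradation.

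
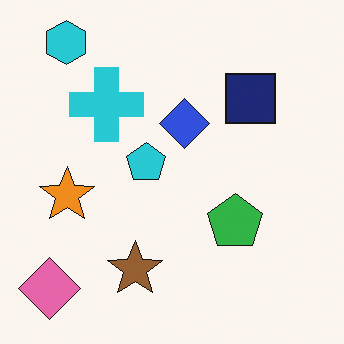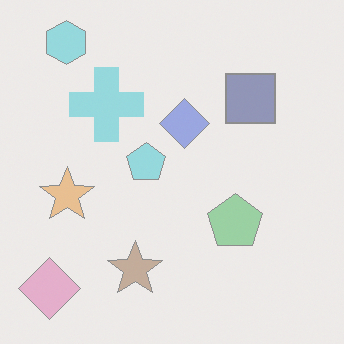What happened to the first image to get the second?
The image was washed out (contrast reduced).

Tones are pushed toward mid-grey across the whole image — a global contrast change.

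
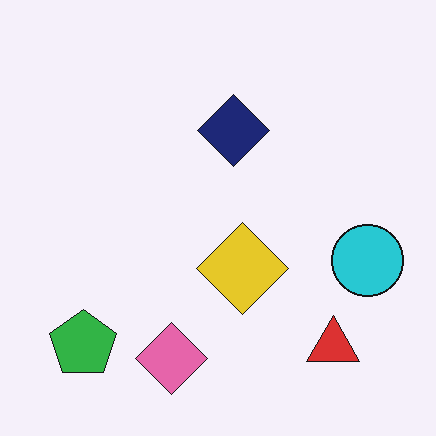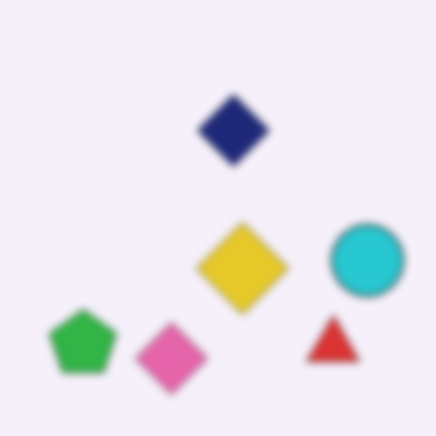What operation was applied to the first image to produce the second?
The second image is the first noticeably gaussian-blurred.

Shape edges and outlines are uniformly softened across the whole image.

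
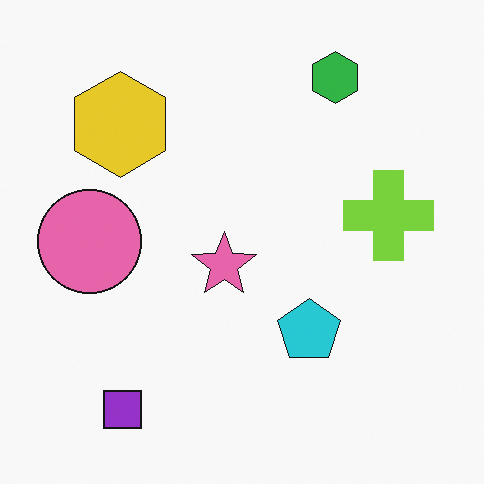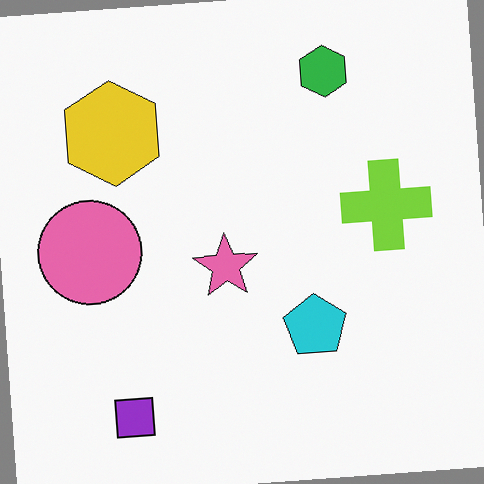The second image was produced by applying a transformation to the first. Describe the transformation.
This is the original image rotated counter-clockwise by a small amount.

Every shape is tilted by the same angle and the image corners show triangular fill wedges — a whole-image rotation by a non-right angle.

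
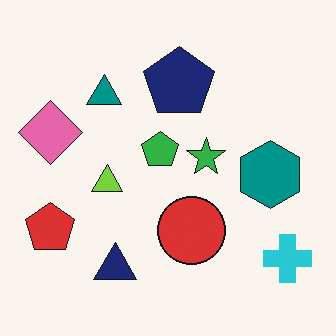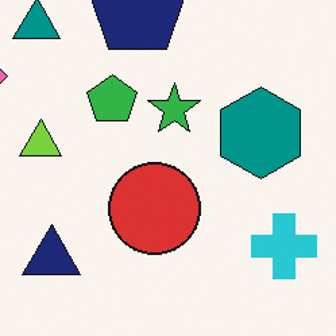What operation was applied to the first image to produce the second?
Cropped slightly and scaled back up.

The visible shapes are larger and the field of view is narrower; shapes near the original edges may be partly or wholly outside the frame — a crop-and-rescale.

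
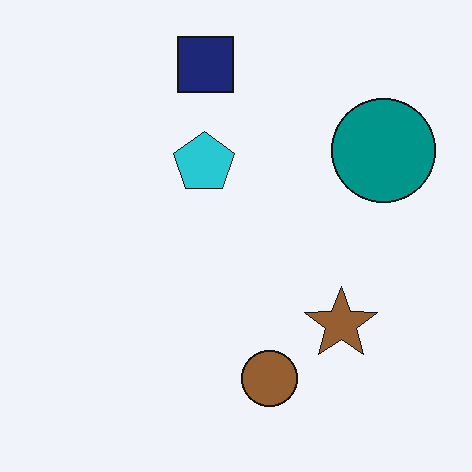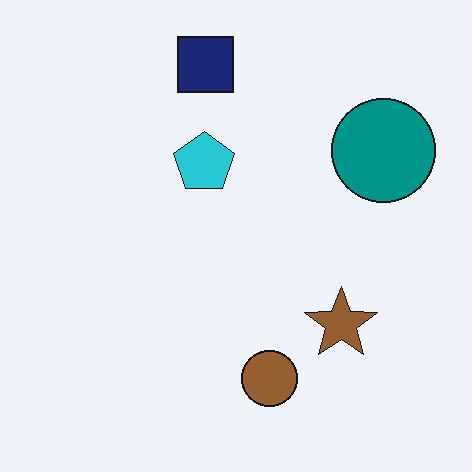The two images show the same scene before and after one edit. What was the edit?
The second image is the first JPEG-compressed with visible artifacts.

Blocky 8×8 compression artifacts appear around shape edges and the flat background shows ringing — characteristic JPEG degradation.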